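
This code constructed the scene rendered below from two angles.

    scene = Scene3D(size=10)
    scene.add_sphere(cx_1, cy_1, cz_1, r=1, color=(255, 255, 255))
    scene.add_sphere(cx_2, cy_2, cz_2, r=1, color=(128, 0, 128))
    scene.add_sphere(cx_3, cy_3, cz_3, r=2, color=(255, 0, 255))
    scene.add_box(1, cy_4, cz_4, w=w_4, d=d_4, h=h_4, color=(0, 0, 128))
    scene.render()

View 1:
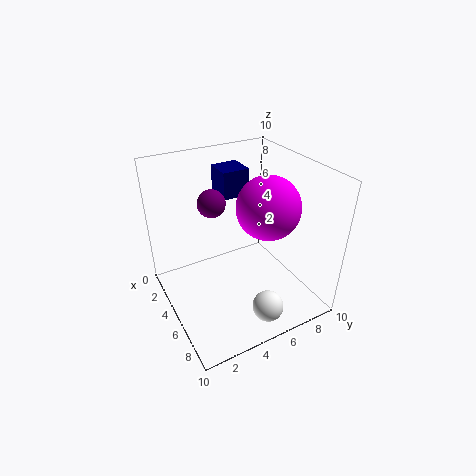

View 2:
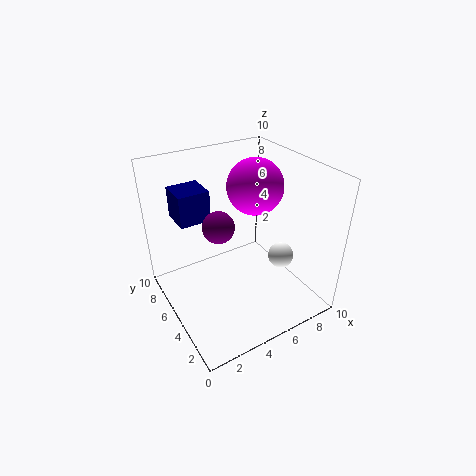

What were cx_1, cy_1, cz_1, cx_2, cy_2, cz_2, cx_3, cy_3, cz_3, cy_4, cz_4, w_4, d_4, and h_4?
cx_1 = 9
cy_1 = 5
cz_1 = 2
cx_2 = 3
cy_2 = 4
cz_2 = 7
cx_3 = 7
cy_3 = 6
cz_3 = 8
cy_4 = 5
cz_4 = 7
w_4 = 2
d_4 = 2
h_4 = 2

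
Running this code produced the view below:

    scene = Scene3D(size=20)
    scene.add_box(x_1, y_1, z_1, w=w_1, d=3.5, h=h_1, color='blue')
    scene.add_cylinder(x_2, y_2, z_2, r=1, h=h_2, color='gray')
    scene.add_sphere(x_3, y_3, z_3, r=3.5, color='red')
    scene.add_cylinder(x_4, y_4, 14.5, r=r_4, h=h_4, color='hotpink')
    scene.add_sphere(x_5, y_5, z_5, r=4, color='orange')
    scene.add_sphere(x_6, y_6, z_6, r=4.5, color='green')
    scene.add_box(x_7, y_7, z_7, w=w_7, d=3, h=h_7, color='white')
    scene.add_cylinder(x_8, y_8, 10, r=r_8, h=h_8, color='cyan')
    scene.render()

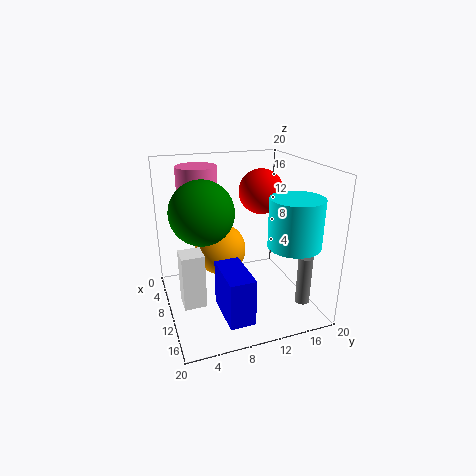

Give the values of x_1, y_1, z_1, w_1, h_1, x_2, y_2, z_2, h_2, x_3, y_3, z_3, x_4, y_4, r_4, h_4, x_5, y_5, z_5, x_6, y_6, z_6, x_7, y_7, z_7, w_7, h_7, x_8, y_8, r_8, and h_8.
x_1 = 10
y_1 = 6.5
z_1 = 0.5
w_1 = 7
h_1 = 6.5
x_2 = 15
y_2 = 18
z_2 = 1
h_2 = 7
x_3 = 4
y_3 = 16
z_3 = 14.5
x_4 = 3.5
y_4 = 6
r_4 = 3
h_4 = 4.5
x_5 = 4.5
y_5 = 9
z_5 = 6
x_6 = 8
y_6 = 5.5
z_6 = 13.5
x_7 = 10
y_7 = 1.5
z_7 = 2
w_7 = 3
h_7 = 7.5
x_8 = 15
y_8 = 16
r_8 = 3.5
h_8 = 6.5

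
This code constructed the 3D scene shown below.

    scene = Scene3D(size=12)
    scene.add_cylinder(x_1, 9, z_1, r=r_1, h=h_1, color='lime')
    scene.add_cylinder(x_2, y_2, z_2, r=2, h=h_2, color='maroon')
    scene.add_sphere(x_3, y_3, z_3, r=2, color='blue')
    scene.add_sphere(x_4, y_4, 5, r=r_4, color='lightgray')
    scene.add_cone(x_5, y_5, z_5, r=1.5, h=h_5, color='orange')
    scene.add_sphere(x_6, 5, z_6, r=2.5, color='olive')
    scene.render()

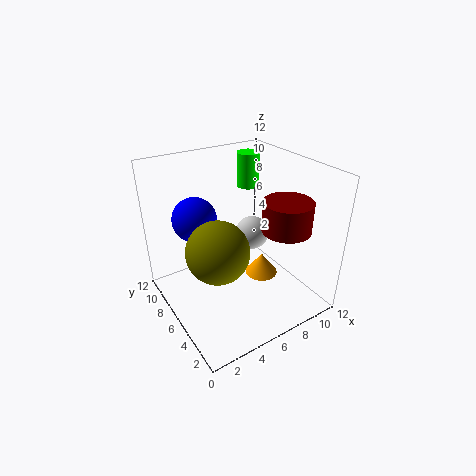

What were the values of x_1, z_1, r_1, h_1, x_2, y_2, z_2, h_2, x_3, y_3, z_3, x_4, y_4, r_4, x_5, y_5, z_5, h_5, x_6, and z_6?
x_1 = 9, z_1 = 9, r_1 = 1, h_1 = 3, x_2 = 9, y_2 = 3.5, z_2 = 7, h_2 = 2.5, x_3 = 4, y_3 = 10, z_3 = 6.5, x_4 = 8.5, y_4 = 7.5, r_4 = 1.5, x_5 = 9, y_5 = 6.5, z_5 = 1, h_5 = 2, x_6 = 3.5, z_6 = 6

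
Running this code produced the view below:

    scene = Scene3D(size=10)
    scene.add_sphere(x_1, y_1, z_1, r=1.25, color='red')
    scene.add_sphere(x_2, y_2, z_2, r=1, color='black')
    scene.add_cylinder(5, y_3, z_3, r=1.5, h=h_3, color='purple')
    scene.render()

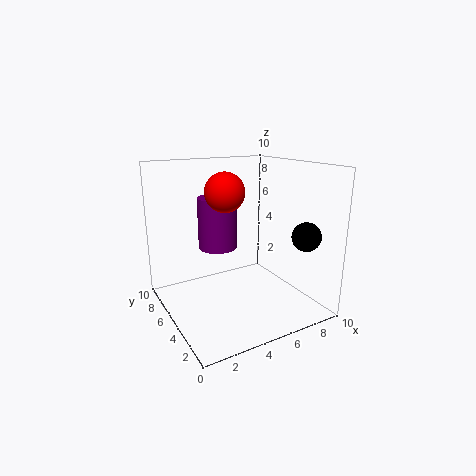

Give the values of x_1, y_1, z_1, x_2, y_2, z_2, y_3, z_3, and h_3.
x_1 = 3.5
y_1 = 4
z_1 = 8.5
x_2 = 8.75
y_2 = 2.25
z_2 = 5.25
y_3 = 8.25
z_3 = 3.25
h_3 = 4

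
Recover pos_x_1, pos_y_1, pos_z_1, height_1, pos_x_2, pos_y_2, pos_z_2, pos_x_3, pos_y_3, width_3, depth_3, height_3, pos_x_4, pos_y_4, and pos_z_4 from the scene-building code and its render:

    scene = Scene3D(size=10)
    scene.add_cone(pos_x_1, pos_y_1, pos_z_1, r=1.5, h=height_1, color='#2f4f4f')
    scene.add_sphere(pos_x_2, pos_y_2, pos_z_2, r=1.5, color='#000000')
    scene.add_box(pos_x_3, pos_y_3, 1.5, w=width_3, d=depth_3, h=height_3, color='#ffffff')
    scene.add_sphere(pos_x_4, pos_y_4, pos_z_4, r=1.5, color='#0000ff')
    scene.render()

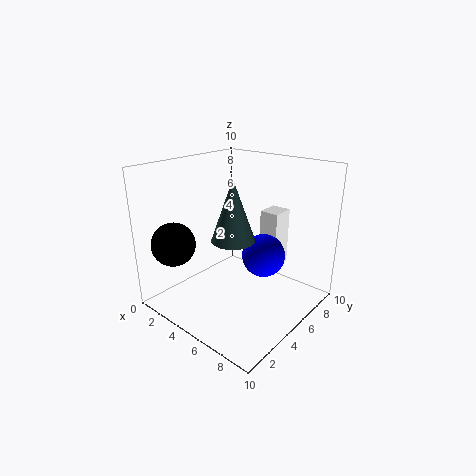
pos_x_1 = 5, pos_y_1 = 4.5, pos_z_1 = 5, height_1 = 4.25, pos_x_2 = 2, pos_y_2 = 1.75, pos_z_2 = 4.75, pos_x_3 = 4.5, pos_y_3 = 8.25, width_3 = 1.5, depth_3 = 1.75, height_3 = 4.5, pos_x_4 = 6.5, pos_y_4 = 6, pos_z_4 = 3.75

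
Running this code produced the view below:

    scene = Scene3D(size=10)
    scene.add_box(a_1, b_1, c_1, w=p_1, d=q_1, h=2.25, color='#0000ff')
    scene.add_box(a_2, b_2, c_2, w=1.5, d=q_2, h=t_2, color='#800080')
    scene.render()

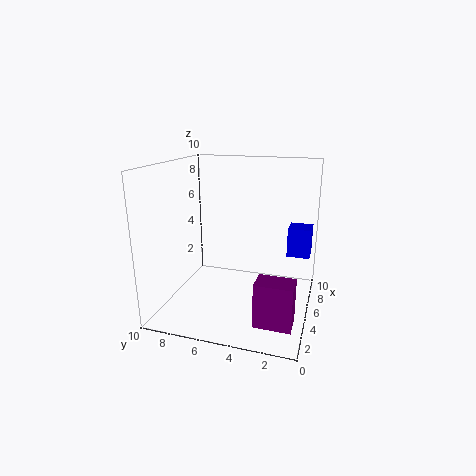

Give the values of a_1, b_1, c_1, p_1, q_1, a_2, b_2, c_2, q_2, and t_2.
a_1 = 8
b_1 = 0.25
c_1 = 2.75
p_1 = 1.75
q_1 = 1.75
a_2 = 0.5
b_2 = 0.5
c_2 = 1.25
q_2 = 2.25
t_2 = 2.75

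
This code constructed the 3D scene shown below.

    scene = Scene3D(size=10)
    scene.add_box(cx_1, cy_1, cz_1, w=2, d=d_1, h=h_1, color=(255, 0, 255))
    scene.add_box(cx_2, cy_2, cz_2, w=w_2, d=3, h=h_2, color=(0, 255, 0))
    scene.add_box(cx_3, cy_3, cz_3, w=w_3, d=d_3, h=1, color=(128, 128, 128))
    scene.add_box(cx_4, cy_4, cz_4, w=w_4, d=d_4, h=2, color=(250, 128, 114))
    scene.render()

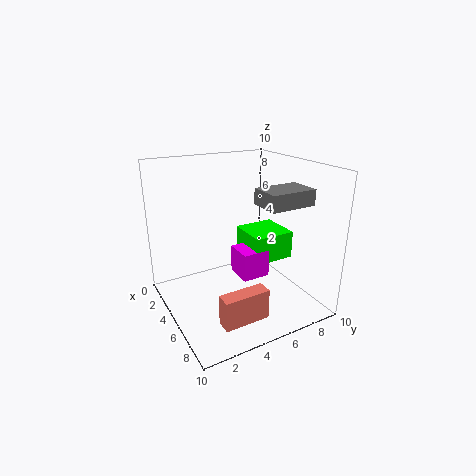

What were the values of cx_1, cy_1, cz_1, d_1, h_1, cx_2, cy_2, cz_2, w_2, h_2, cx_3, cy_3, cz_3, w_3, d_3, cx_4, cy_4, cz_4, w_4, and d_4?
cx_1 = 4
cy_1 = 5
cz_1 = 2
d_1 = 2
h_1 = 2
cx_2 = 3
cy_2 = 6
cz_2 = 3
w_2 = 3
h_2 = 2
cx_3 = 7
cy_3 = 5
cz_3 = 8
w_3 = 2
d_3 = 3
cx_4 = 8
cy_4 = 2
cz_4 = 1
w_4 = 1
d_4 = 3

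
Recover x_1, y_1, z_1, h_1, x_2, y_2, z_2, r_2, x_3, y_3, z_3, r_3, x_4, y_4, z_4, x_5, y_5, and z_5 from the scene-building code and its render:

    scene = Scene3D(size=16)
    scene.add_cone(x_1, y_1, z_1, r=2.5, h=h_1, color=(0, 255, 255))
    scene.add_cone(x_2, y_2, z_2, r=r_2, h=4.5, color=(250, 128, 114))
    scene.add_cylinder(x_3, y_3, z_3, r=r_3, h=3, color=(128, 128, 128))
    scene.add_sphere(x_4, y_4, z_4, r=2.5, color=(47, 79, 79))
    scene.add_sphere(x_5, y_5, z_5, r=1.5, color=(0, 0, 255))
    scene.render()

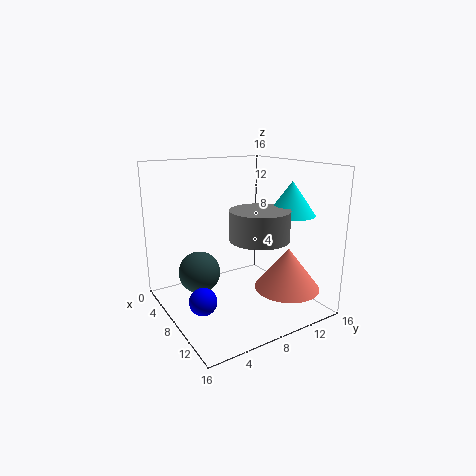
x_1 = 12, y_1 = 12, z_1 = 11, h_1 = 3.5, x_2 = 12.5, y_2 = 11.5, z_2 = 3, r_2 = 3.5, x_3 = 12, y_3 = 8, z_3 = 9, r_3 = 3, x_4 = 4, y_4 = 5, z_4 = 3, x_5 = 9, y_5 = 3, z_5 = 2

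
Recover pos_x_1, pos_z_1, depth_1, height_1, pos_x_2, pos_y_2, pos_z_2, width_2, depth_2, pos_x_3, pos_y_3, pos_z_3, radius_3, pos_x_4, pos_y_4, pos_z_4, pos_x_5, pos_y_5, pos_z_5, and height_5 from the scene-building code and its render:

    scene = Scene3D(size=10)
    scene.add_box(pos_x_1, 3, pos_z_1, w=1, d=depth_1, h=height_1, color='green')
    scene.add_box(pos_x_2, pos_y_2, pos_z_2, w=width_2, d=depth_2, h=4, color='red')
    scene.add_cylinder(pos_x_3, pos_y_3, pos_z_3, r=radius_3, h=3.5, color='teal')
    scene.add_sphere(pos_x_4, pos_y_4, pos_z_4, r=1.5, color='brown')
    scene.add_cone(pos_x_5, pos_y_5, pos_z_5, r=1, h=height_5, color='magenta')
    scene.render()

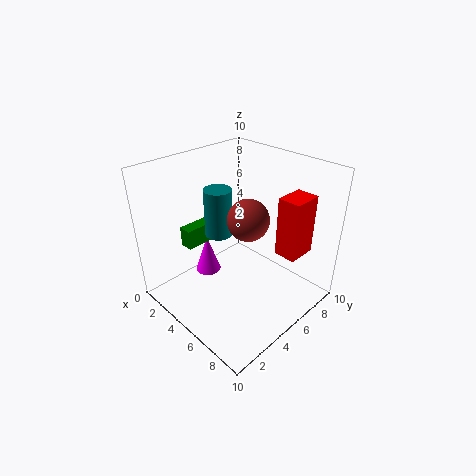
pos_x_1 = 1
pos_z_1 = 3.5
depth_1 = 3
height_1 = 1.5
pos_x_2 = 7.5
pos_y_2 = 6
pos_z_2 = 4.5
width_2 = 1.5
depth_2 = 2
pos_x_3 = 3
pos_y_3 = 5
pos_z_3 = 4.5
radius_3 = 1
pos_x_4 = 5
pos_y_4 = 6
pos_z_4 = 6
pos_x_5 = 1.5
pos_y_5 = 5
pos_z_5 = 0.5
height_5 = 3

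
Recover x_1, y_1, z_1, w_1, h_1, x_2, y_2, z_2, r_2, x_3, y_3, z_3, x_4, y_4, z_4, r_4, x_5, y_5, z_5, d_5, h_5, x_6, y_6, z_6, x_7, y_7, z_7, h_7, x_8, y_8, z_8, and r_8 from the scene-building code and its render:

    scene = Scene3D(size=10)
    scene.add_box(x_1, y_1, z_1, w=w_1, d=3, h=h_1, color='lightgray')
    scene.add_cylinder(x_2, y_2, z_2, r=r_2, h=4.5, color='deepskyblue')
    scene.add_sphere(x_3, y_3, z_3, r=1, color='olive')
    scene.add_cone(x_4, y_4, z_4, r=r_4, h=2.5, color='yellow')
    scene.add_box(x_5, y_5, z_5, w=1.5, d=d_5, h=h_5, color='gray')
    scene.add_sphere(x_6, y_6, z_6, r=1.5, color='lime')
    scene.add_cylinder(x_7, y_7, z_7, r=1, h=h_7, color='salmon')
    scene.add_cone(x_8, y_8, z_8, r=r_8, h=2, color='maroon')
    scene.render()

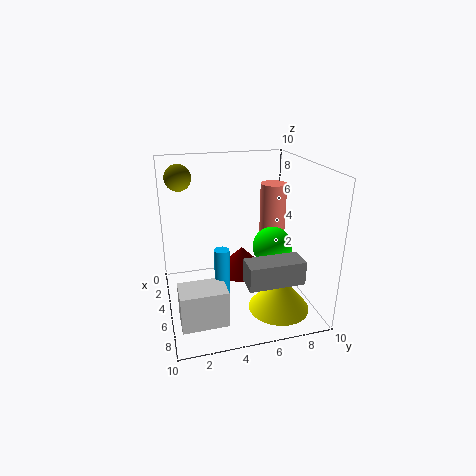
x_1 = 6.5, y_1 = 0.5, z_1 = 0.5, w_1 = 2, h_1 = 2.5, x_2 = 6.5, y_2 = 3.5, z_2 = 0.5, r_2 = 0.5, x_3 = 1, y_3 = 1.5, z_3 = 8.5, x_4 = 8, y_4 = 7, z_4 = 1, r_4 = 2, x_5 = 8, y_5 = 4.5, z_5 = 3.5, d_5 = 3.5, h_5 = 1.5, x_6 = 4, y_6 = 8, z_6 = 3.5, x_7 = 2.5, y_7 = 8.5, z_7 = 4, h_7 = 4, x_8 = 2.5, y_8 = 6, z_8 = 1, r_8 = 2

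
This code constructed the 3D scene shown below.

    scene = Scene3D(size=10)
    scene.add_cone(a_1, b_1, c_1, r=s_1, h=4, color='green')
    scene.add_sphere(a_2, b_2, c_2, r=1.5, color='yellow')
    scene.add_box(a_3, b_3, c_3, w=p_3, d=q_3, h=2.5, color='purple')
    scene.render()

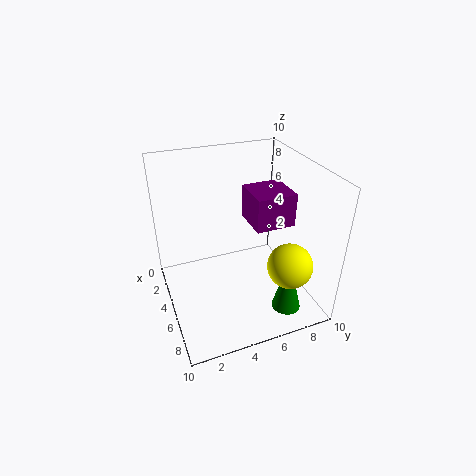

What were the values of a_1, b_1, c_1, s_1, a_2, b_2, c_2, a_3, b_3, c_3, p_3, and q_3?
a_1 = 8; b_1 = 7.5; c_1 = 0.5; s_1 = 1; a_2 = 8; b_2 = 7.5; c_2 = 4; a_3 = 2; b_3 = 6.5; c_3 = 5; p_3 = 3; q_3 = 3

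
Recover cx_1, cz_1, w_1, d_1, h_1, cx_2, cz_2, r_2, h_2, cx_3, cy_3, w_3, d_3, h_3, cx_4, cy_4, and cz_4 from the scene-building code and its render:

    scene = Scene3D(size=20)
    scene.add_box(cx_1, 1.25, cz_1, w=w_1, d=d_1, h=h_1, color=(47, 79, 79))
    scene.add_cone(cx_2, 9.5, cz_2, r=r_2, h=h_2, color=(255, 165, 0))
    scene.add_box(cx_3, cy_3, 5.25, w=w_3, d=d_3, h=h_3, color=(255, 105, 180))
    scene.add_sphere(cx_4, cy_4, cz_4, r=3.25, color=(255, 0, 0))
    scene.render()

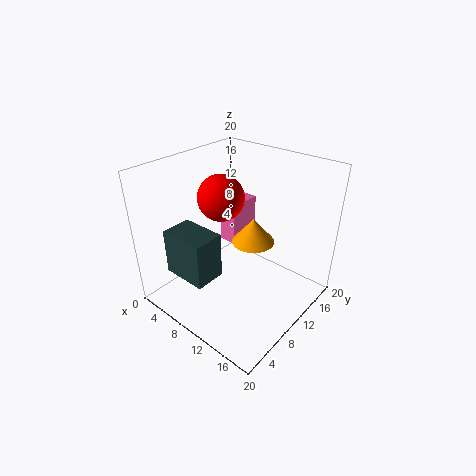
cx_1 = 5.25; cz_1 = 7.25; w_1 = 6; d_1 = 4; h_1 = 6; cx_2 = 13; cz_2 = 11; r_2 = 2.75; h_2 = 3.25; cx_3 = 3; cy_3 = 14; w_3 = 2.75; d_3 = 5.5; h_3 = 6.5; cx_4 = 6.75; cy_4 = 10.25; cz_4 = 15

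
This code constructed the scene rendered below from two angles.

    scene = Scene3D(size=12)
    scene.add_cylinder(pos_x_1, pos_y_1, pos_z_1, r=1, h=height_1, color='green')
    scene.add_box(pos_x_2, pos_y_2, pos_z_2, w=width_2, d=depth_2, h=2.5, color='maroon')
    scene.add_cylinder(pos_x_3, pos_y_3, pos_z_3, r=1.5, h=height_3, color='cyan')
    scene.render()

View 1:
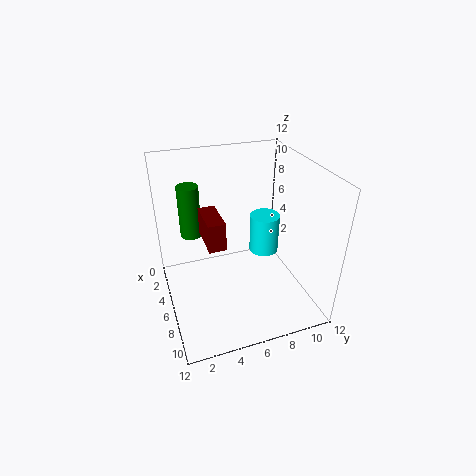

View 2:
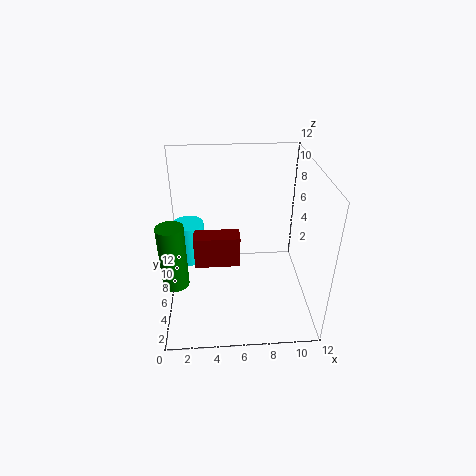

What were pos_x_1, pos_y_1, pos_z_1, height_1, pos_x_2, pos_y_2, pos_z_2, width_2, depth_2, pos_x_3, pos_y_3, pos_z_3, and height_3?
pos_x_1 = 1
pos_y_1 = 3
pos_z_1 = 4
height_1 = 5
pos_x_2 = 2.5
pos_y_2 = 3.5
pos_z_2 = 5
width_2 = 3.5
depth_2 = 1.5
pos_x_3 = 1.5
pos_y_3 = 10.5
pos_z_3 = 1
height_3 = 4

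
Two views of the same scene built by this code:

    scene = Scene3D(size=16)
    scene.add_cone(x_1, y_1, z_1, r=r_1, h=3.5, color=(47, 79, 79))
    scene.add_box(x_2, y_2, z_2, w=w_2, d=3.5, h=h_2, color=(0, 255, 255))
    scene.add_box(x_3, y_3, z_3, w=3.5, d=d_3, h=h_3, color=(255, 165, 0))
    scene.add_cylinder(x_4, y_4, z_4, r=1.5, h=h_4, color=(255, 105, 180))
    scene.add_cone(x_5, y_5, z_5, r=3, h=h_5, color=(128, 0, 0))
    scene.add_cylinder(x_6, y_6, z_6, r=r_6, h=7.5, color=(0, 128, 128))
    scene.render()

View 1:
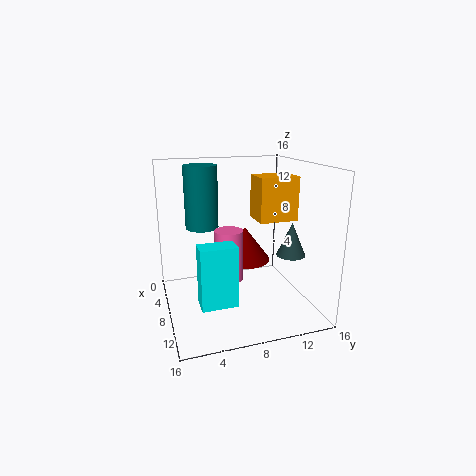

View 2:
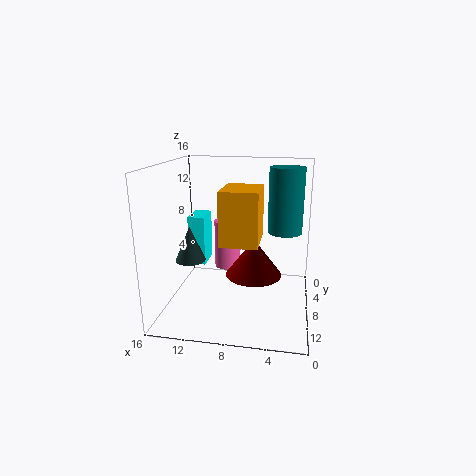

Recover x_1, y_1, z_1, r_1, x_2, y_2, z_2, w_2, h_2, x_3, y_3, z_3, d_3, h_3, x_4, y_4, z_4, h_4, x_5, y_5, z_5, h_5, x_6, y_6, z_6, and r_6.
x_1 = 12
y_1 = 12.5
z_1 = 7
r_1 = 1.5
x_2 = 12.5
y_2 = 2.5
z_2 = 3.5
w_2 = 2
h_2 = 6
x_3 = 5
y_3 = 10.5
z_3 = 9.5
d_3 = 4.5
h_3 = 5
x_4 = 9.5
y_4 = 6.5
z_4 = 4
h_4 = 5.5
x_5 = 6
y_5 = 9.5
z_5 = 4.5
h_5 = 4
x_6 = 3
y_6 = 5
z_6 = 8
r_6 = 2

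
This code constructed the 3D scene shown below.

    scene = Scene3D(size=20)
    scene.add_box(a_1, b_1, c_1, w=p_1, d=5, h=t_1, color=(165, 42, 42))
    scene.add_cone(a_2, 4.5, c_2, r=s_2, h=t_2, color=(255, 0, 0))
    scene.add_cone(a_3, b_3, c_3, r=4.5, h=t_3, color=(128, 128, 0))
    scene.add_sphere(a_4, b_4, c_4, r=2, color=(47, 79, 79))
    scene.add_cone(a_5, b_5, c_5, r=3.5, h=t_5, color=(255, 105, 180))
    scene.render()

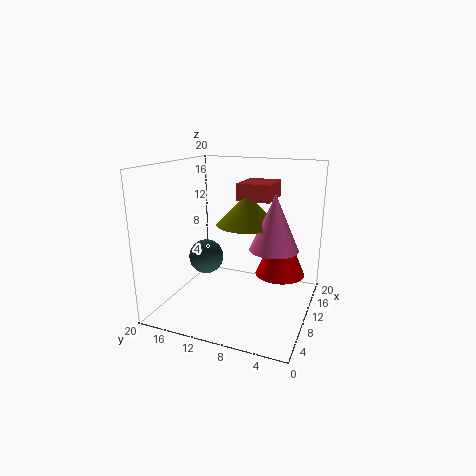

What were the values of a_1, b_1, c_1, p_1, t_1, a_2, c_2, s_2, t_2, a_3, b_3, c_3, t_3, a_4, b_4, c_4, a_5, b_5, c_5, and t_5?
a_1 = 13, b_1 = 6.5, c_1 = 14.5, p_1 = 6, t_1 = 2.5, a_2 = 12.5, c_2 = 4.5, s_2 = 3.5, t_2 = 8, a_3 = 13.5, b_3 = 10, c_3 = 11, t_3 = 4.5, a_4 = 2.5, b_4 = 11, c_4 = 10, a_5 = 12.5, b_5 = 5.5, c_5 = 8, t_5 = 8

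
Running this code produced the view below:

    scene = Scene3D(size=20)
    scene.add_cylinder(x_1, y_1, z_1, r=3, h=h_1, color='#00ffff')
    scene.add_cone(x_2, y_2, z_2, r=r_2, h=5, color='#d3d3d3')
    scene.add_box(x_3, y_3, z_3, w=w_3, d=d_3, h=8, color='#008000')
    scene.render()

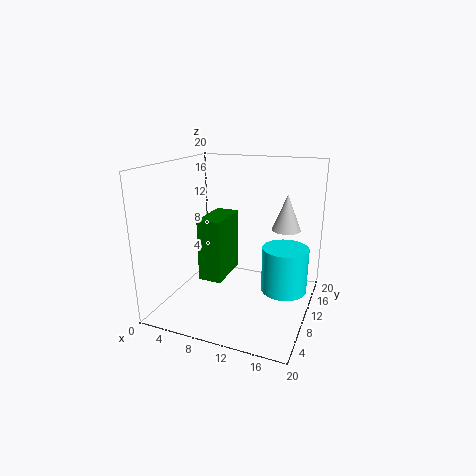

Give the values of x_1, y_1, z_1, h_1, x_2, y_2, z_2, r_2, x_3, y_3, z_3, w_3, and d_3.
x_1 = 17; y_1 = 9; z_1 = 4; h_1 = 6; x_2 = 16; y_2 = 13; z_2 = 11; r_2 = 2; x_3 = 7; y_3 = 4; z_3 = 6; w_3 = 3; d_3 = 6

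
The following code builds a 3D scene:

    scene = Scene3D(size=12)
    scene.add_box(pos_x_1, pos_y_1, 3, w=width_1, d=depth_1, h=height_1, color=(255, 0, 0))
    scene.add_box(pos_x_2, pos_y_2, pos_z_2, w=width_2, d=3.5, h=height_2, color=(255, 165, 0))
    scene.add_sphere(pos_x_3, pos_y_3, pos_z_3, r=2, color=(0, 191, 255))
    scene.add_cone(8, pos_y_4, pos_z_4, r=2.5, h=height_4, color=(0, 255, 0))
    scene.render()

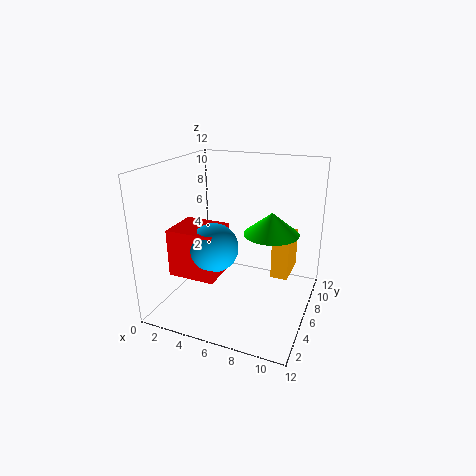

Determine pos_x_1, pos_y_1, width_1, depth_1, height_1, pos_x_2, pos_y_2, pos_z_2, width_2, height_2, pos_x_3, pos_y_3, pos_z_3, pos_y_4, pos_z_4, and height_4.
pos_x_1 = 1, pos_y_1 = 3, width_1 = 4, depth_1 = 3.5, height_1 = 4, pos_x_2 = 8.5, pos_y_2 = 7.5, pos_z_2 = 2, width_2 = 1.5, height_2 = 3.5, pos_x_3 = 4.5, pos_y_3 = 4.5, pos_z_3 = 5.5, pos_y_4 = 9, pos_z_4 = 5.5, height_4 = 2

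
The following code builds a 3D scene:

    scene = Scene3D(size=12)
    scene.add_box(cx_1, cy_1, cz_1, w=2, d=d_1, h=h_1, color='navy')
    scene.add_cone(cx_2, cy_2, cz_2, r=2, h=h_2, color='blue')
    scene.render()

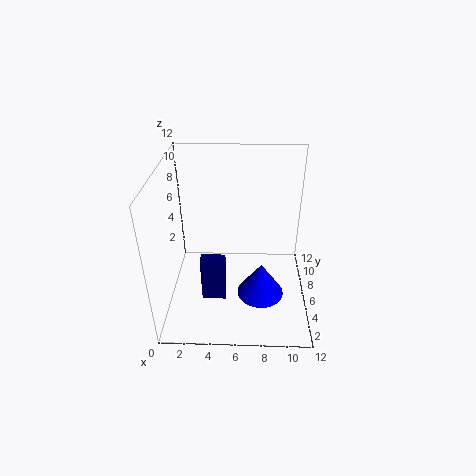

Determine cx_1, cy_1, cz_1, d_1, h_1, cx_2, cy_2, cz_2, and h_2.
cx_1 = 3, cy_1 = 4, cz_1 = 1, d_1 = 1, h_1 = 4, cx_2 = 8, cy_2 = 5, cz_2 = 1, h_2 = 3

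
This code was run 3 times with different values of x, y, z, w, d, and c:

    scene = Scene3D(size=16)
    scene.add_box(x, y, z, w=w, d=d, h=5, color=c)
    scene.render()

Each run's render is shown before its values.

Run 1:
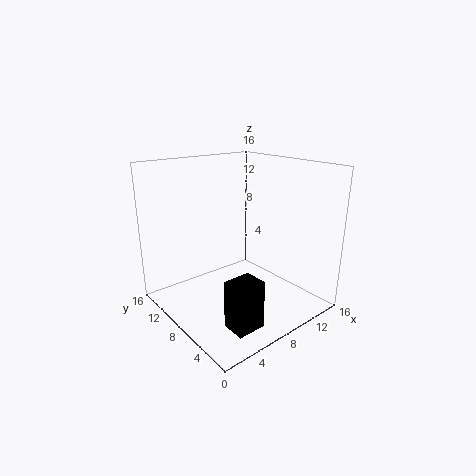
x = 3; y = 1.5; z = 1; w = 3; d = 2.5; c = 'black'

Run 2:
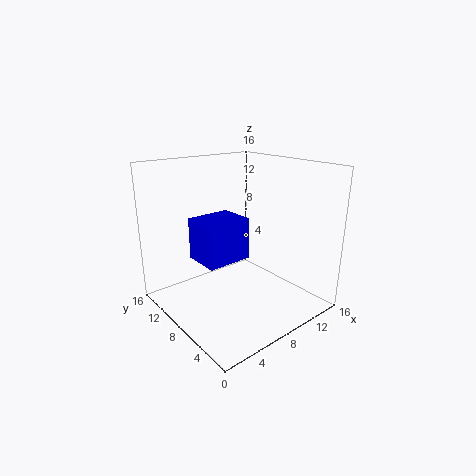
x = 5; y = 9; z = 4.5; w = 5.5; d = 4.5; c = 'blue'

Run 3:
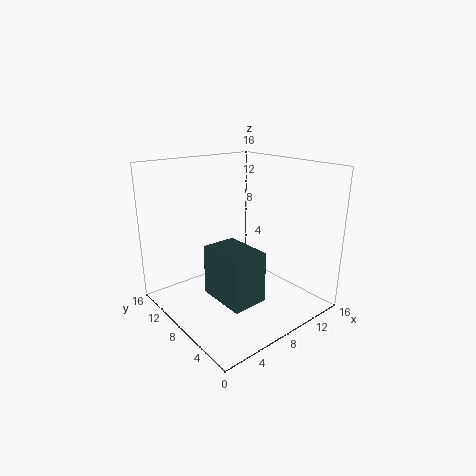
x = 2.5; y = 1.5; z = 4; w = 3.5; d = 5; c = 'darkslategray'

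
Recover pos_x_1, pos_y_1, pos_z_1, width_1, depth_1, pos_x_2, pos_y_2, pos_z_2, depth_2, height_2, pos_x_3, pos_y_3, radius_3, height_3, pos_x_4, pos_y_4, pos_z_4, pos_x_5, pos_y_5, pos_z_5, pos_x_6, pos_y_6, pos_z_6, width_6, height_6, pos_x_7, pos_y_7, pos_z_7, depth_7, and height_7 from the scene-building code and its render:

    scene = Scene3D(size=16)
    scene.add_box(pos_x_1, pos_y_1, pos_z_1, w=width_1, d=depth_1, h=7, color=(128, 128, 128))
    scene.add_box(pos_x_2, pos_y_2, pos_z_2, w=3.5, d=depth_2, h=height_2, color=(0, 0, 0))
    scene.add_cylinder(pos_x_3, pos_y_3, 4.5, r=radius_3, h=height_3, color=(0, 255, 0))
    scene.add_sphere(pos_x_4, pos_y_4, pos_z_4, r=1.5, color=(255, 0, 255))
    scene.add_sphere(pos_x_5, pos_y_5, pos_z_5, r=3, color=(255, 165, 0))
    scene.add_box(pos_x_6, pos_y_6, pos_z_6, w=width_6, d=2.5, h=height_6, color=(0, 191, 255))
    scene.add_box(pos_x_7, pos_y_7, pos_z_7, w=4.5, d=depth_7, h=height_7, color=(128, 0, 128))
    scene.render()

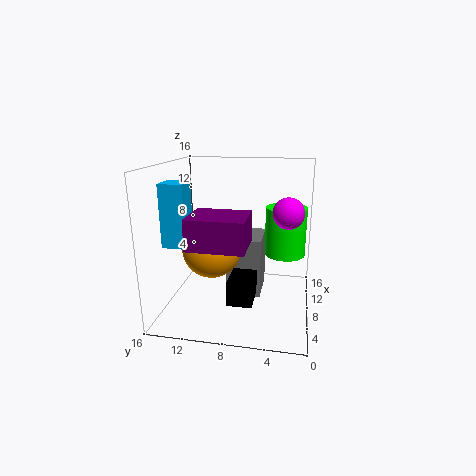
pos_x_1 = 8.5; pos_y_1 = 5.5; pos_z_1 = 0.5; width_1 = 5; depth_1 = 4; pos_x_2 = 2; pos_y_2 = 5.5; pos_z_2 = 3; depth_2 = 2.5; height_2 = 2.5; pos_x_3 = 13; pos_y_3 = 3; radius_3 = 2.5; height_3 = 6; pos_x_4 = 4.5; pos_y_4 = 2.5; pos_z_4 = 12; pos_x_5 = 4.5; pos_y_5 = 10; pos_z_5 = 8; pos_x_6 = 3.5; pos_y_6 = 12.5; pos_z_6 = 8; width_6 = 2.5; height_6 = 6.5; pos_x_7 = 0.5; pos_y_7 = 6; pos_z_7 = 9; depth_7 = 5.5; height_7 = 3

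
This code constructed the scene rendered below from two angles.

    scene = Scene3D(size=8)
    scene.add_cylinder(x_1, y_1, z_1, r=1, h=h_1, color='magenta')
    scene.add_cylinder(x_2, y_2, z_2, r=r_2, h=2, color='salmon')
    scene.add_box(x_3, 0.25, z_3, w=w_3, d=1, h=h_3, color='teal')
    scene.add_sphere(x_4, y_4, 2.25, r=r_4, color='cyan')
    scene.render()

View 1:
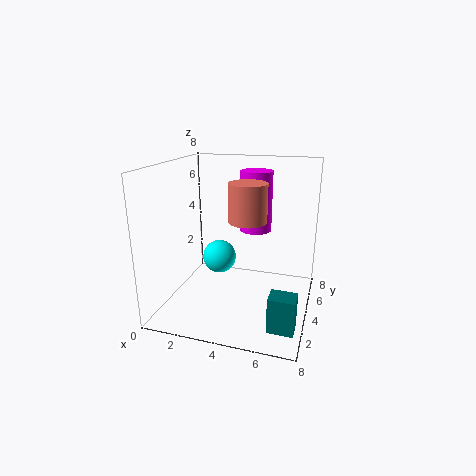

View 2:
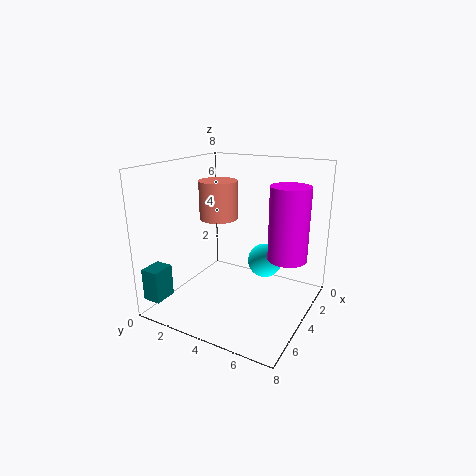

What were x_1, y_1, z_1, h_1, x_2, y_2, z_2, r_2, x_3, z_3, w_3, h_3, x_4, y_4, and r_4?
x_1 = 4.25
y_1 = 7
z_1 = 3.5
h_1 = 3.75
x_2 = 4.75
y_2 = 3.25
z_2 = 5.25
r_2 = 1
x_3 = 6.5
z_3 = 1
w_3 = 1.25
h_3 = 1.75
x_4 = 2.5
y_4 = 5
r_4 = 1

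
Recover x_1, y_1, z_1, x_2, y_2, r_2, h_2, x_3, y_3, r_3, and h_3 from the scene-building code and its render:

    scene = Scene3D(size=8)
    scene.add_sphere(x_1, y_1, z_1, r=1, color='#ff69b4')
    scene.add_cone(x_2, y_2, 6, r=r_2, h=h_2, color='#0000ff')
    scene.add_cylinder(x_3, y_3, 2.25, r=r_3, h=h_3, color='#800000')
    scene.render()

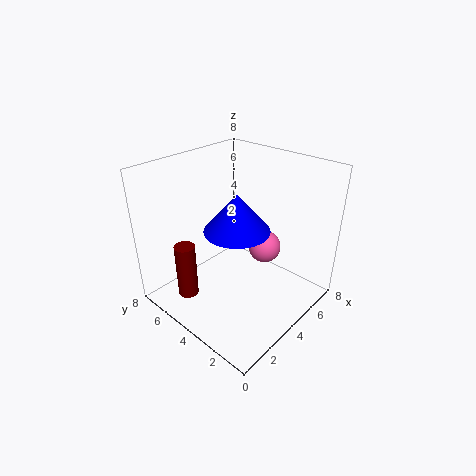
x_1 = 6.5
y_1 = 4
z_1 = 2.25
x_2 = 2
y_2 = 2.25
r_2 = 1.5
h_2 = 1.75
x_3 = 0.5
y_3 = 4.25
r_3 = 0.5
h_3 = 2.75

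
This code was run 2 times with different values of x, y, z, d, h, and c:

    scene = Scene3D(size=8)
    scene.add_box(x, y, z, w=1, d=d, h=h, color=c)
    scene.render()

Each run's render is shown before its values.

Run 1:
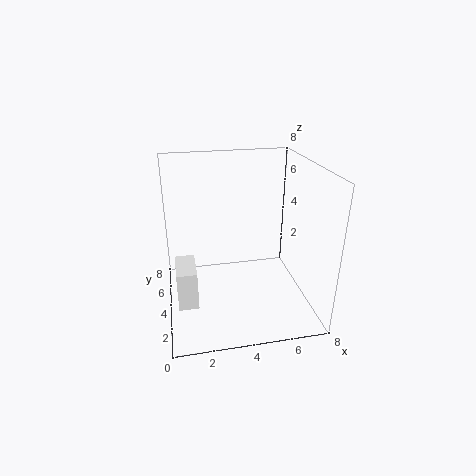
x = 0.5
y = 1.5
z = 1.5
d = 2
h = 2
c = 'white'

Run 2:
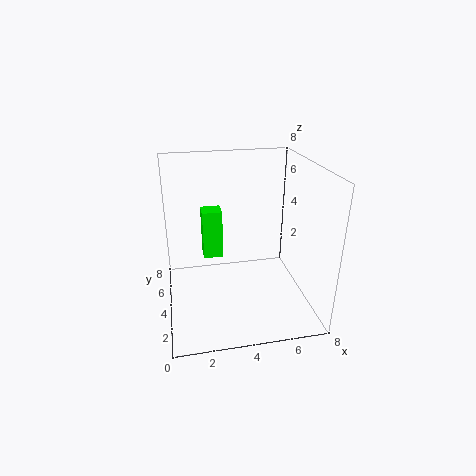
x = 2
y = 3
z = 3.5
d = 1
h = 2.5
c = 'lime'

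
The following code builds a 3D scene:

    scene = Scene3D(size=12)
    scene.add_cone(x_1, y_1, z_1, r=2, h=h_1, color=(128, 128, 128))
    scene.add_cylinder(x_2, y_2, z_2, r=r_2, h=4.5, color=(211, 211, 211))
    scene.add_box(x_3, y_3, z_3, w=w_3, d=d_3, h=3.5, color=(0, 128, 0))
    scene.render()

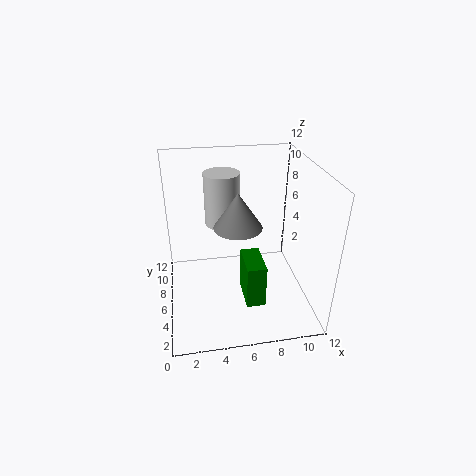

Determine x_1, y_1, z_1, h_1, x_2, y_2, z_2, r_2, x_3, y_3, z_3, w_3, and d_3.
x_1 = 6
y_1 = 6
z_1 = 7
h_1 = 3
x_2 = 5
y_2 = 8
z_2 = 6.5
r_2 = 1.5
x_3 = 6
y_3 = 2
z_3 = 2
w_3 = 1.5
d_3 = 3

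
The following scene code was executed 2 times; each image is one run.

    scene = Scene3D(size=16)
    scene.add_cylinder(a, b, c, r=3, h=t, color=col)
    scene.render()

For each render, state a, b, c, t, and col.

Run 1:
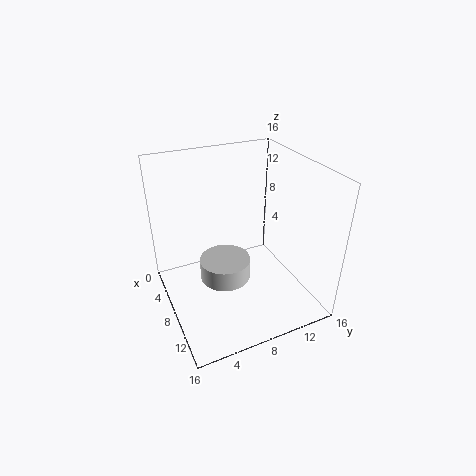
a = 6.5
b = 7
c = 2
t = 2.5
col = 'lightgray'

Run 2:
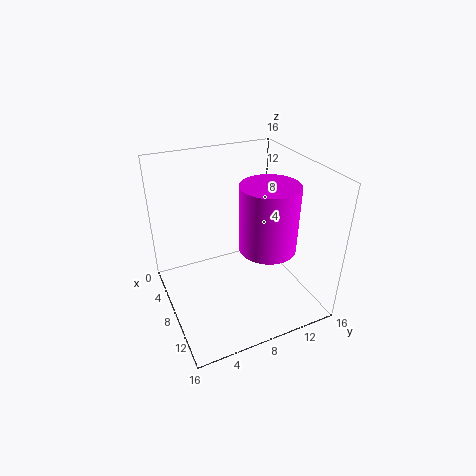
a = 11
b = 10
c = 8
t = 7
col = 'magenta'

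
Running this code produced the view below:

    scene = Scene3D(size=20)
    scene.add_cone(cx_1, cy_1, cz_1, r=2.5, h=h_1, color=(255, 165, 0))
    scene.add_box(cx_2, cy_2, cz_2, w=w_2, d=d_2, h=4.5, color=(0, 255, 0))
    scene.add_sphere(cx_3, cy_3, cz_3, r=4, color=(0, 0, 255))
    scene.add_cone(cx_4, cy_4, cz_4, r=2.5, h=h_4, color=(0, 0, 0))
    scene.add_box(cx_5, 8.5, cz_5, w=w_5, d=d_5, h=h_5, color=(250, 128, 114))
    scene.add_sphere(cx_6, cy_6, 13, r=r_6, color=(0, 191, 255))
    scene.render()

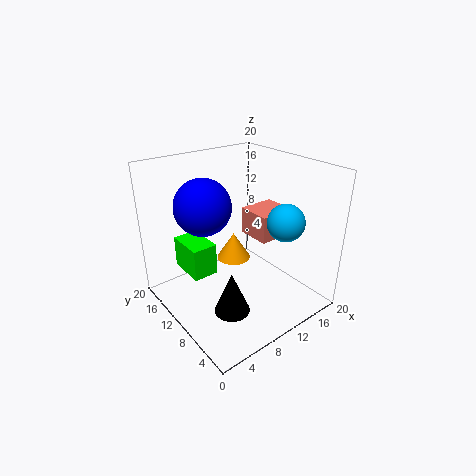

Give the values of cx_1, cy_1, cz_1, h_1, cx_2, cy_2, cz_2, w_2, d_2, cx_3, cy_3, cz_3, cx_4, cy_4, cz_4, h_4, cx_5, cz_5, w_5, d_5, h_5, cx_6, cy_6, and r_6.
cx_1 = 11.5
cy_1 = 13
cz_1 = 5
h_1 = 4
cx_2 = 3.5
cy_2 = 11
cz_2 = 5
w_2 = 3.5
d_2 = 5.5
cx_3 = 7
cy_3 = 14
cz_3 = 14
cx_4 = 7
cy_4 = 7.5
cz_4 = 0.5
h_4 = 6
cx_5 = 13.5
cz_5 = 8.5
w_5 = 5.5
d_5 = 5
h_5 = 4
cx_6 = 14
cy_6 = 5
r_6 = 2.5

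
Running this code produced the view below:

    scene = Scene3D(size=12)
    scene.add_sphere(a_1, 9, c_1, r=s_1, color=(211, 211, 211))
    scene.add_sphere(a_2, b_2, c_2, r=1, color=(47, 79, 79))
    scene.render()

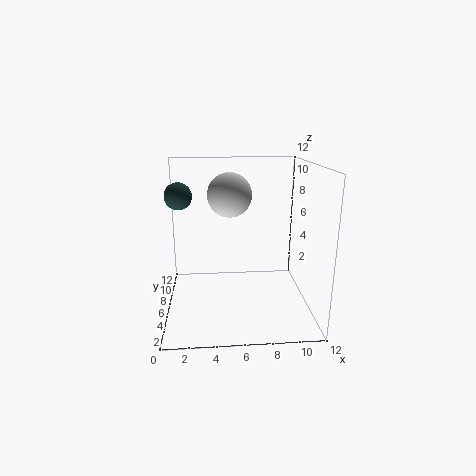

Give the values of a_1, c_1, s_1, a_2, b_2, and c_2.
a_1 = 5.5
c_1 = 9
s_1 = 2
a_2 = 1.5
b_2 = 4
c_2 = 10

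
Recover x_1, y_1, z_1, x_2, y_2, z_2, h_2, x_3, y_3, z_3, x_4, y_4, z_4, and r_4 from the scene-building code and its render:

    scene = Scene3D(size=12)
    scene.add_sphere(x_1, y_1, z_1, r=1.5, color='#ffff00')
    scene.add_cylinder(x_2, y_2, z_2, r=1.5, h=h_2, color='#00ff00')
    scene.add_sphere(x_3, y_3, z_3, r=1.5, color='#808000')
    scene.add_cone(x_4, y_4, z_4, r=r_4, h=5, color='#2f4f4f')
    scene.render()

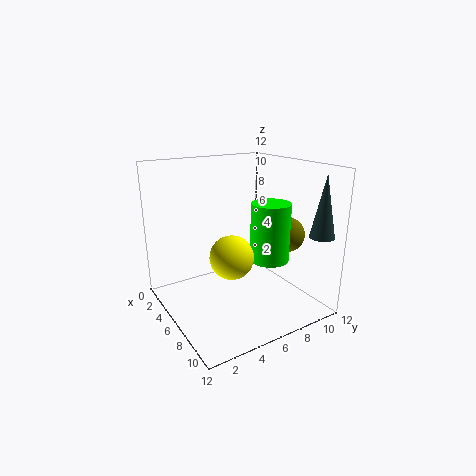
x_1 = 10
y_1 = 3
z_1 = 6.5
x_2 = 9
y_2 = 7
z_2 = 5
h_2 = 4.5
x_3 = 7.5
y_3 = 10
z_3 = 6
x_4 = 10.5
y_4 = 11
z_4 = 6.5
r_4 = 1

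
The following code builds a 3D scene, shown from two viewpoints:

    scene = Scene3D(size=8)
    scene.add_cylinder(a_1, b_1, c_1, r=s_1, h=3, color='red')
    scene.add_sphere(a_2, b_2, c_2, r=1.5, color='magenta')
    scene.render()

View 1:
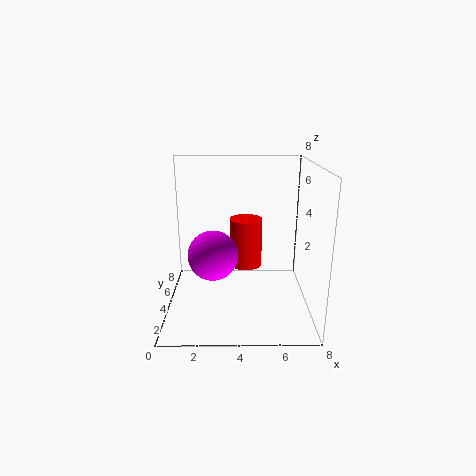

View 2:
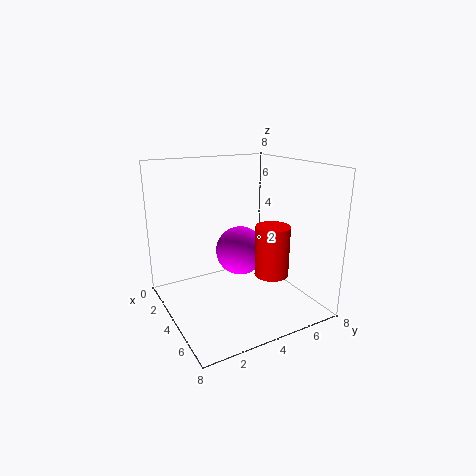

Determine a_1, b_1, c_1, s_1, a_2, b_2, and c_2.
a_1 = 4.5, b_1 = 6, c_1 = 1.5, s_1 = 1, a_2 = 2.5, b_2 = 5, c_2 = 2.5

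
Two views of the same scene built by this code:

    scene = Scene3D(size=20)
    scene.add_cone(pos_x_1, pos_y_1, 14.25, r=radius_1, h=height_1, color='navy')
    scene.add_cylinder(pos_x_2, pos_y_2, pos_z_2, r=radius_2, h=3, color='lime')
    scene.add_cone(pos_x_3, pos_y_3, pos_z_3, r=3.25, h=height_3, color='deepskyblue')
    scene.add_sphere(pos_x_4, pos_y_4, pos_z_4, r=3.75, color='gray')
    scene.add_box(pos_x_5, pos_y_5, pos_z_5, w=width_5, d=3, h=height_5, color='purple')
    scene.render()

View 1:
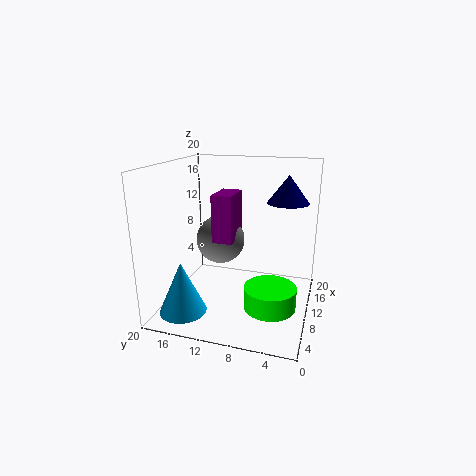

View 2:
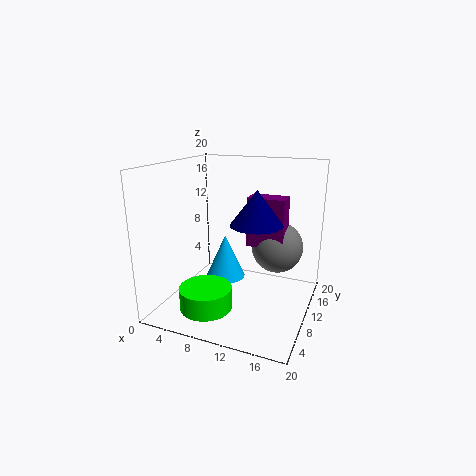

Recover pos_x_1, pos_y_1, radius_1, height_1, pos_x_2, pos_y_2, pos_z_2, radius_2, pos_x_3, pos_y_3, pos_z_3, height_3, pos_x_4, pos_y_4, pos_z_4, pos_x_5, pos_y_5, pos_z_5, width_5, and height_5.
pos_x_1 = 14.75
pos_y_1 = 4
radius_1 = 3
height_1 = 4
pos_x_2 = 7.5
pos_y_2 = 4.75
pos_z_2 = 1.5
radius_2 = 3.5
pos_x_3 = 5
pos_y_3 = 16.5
pos_z_3 = 0.25
height_3 = 7.25
pos_x_4 = 14.5
pos_y_4 = 14.25
pos_z_4 = 7.75
pos_x_5 = 10.75
pos_y_5 = 11.25
pos_z_5 = 8.5
width_5 = 5.25
height_5 = 7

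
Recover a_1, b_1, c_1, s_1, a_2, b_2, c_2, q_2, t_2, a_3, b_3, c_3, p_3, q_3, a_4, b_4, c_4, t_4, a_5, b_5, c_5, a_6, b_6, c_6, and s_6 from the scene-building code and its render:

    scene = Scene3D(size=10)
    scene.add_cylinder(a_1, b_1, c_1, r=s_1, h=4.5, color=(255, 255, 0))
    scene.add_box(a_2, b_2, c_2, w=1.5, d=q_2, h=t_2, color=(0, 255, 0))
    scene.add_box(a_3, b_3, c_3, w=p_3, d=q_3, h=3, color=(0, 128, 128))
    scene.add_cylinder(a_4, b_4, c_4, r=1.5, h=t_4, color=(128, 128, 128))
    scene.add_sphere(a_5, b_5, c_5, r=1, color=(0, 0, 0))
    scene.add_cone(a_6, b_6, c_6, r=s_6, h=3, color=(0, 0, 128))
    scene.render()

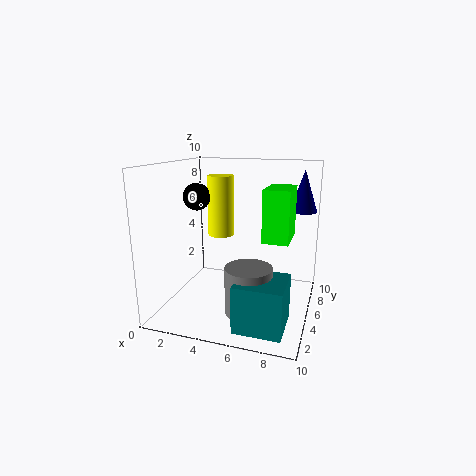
a_1 = 3
b_1 = 7
c_1 = 4.5
s_1 = 1
a_2 = 7.5
b_2 = 1.5
c_2 = 6
q_2 = 2.5
t_2 = 3
a_3 = 6
b_3 = 0.5
c_3 = 0.5
p_3 = 3
q_3 = 3
a_4 = 6.5
b_4 = 2.5
c_4 = 1
t_4 = 3
a_5 = 1.5
b_5 = 6
c_5 = 7.5
a_6 = 9
b_6 = 8
c_6 = 6.5
s_6 = 1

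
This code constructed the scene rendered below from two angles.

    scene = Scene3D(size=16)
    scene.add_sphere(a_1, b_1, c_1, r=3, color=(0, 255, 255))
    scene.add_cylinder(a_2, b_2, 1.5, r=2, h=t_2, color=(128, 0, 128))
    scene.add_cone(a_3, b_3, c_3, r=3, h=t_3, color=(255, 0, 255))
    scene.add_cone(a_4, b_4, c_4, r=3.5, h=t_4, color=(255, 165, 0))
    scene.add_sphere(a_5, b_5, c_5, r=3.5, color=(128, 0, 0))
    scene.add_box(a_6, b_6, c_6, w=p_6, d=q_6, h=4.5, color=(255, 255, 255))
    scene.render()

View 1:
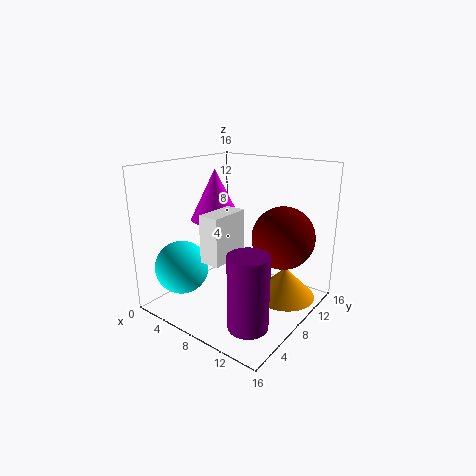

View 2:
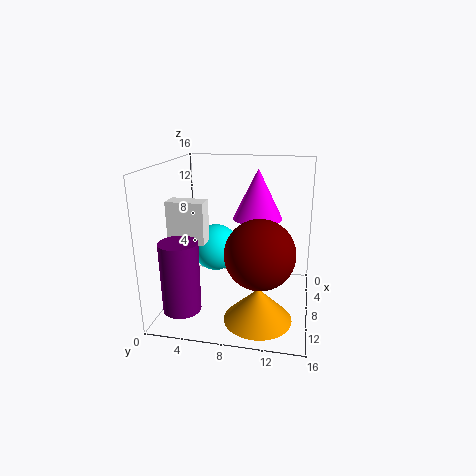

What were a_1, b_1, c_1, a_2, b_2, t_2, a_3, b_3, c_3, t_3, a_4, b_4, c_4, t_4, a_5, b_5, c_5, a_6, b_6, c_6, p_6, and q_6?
a_1 = 3
b_1 = 4
c_1 = 4.5
a_2 = 13
b_2 = 3
t_2 = 7.5
a_3 = 3.5
b_3 = 9.5
c_3 = 9
t_3 = 6
a_4 = 12.5
b_4 = 11
c_4 = 1
t_4 = 3.5
a_5 = 12
b_5 = 11
c_5 = 8
a_6 = 9
b_6 = 1
c_6 = 8
p_6 = 2
q_6 = 4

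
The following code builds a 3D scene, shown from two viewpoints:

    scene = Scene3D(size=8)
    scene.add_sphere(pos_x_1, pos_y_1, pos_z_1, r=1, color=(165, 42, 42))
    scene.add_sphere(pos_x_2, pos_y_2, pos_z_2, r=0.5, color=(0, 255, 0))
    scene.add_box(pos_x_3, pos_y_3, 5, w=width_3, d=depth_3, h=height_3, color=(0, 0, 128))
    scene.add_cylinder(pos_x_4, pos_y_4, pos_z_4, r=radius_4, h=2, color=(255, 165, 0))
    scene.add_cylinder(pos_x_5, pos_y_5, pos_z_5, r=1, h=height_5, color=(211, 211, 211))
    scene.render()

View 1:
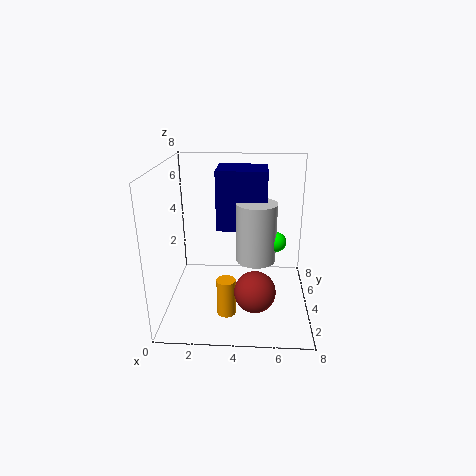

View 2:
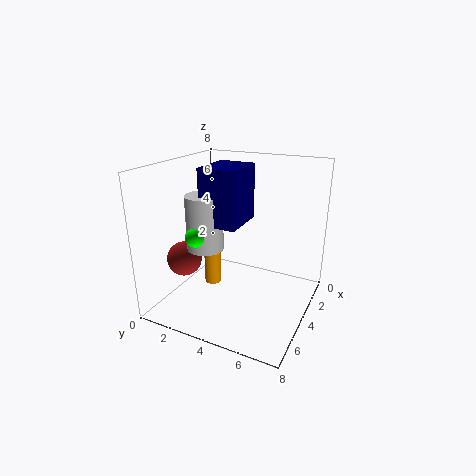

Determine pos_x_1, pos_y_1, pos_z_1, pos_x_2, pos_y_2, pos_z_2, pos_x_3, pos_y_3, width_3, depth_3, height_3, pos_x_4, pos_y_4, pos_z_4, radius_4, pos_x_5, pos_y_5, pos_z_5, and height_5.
pos_x_1 = 5; pos_y_1 = 1; pos_z_1 = 2.5; pos_x_2 = 6; pos_y_2 = 2.5; pos_z_2 = 4.5; pos_x_3 = 3; pos_y_3 = 2.5; width_3 = 2.5; depth_3 = 2; height_3 = 3; pos_x_4 = 3.5; pos_y_4 = 2; pos_z_4 = 0.5; radius_4 = 0.5; pos_x_5 = 5; pos_y_5 = 2.5; pos_z_5 = 3.5; height_5 = 3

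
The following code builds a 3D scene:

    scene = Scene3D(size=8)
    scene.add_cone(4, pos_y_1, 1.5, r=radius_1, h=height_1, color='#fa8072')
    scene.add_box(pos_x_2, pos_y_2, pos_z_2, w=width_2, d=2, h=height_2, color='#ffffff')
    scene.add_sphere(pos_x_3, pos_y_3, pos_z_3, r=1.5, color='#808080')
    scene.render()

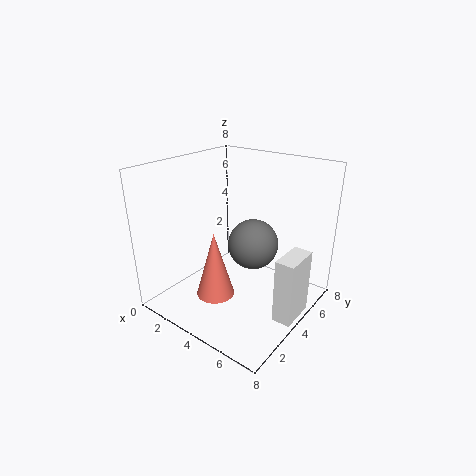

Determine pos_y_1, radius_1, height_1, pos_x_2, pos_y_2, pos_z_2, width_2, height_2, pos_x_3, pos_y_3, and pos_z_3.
pos_y_1 = 2, radius_1 = 1, height_1 = 3.5, pos_x_2 = 7, pos_y_2 = 3, pos_z_2 = 0.5, width_2 = 1, height_2 = 3.5, pos_x_3 = 4, pos_y_3 = 5.5, pos_z_3 = 3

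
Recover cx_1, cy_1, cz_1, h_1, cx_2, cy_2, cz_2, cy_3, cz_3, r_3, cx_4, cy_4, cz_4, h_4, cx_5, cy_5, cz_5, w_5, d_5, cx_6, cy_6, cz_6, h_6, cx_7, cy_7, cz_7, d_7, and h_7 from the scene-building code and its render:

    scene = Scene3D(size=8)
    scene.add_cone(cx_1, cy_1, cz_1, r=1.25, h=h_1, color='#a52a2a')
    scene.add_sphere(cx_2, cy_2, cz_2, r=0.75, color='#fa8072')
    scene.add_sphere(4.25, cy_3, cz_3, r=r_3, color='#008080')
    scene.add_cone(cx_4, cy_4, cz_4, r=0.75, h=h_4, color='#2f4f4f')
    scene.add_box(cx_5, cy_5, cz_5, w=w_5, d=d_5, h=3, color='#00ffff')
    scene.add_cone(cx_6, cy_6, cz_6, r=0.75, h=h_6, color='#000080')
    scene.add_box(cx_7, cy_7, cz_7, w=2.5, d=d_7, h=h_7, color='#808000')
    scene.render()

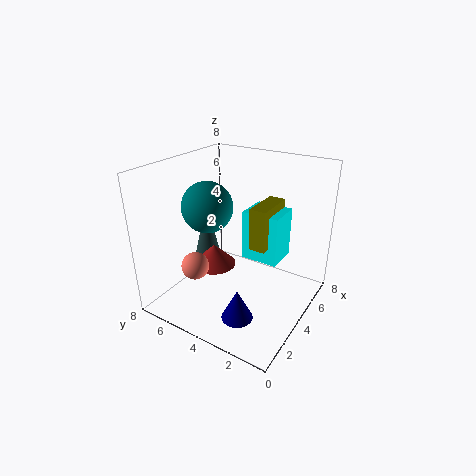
cx_1 = 3.75, cy_1 = 5.5, cz_1 = 2, h_1 = 1.25, cx_2 = 2, cy_2 = 5.5, cz_2 = 2.75, cy_3 = 6.25, cz_3 = 5.25, r_3 = 1.5, cx_4 = 4.75, cy_4 = 6.75, cz_4 = 2, h_4 = 3.25, cx_5 = 5.25, cy_5 = 2.25, cz_5 = 2, w_5 = 2, d_5 = 2.25, cx_6 = 0.75, cy_6 = 2, cz_6 = 1.75, h_6 = 1.5, cx_7 = 4.75, cy_7 = 2.75, cz_7 = 3, d_7 = 1, h_7 = 2.5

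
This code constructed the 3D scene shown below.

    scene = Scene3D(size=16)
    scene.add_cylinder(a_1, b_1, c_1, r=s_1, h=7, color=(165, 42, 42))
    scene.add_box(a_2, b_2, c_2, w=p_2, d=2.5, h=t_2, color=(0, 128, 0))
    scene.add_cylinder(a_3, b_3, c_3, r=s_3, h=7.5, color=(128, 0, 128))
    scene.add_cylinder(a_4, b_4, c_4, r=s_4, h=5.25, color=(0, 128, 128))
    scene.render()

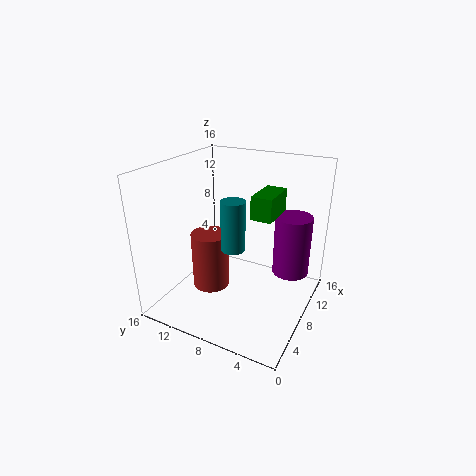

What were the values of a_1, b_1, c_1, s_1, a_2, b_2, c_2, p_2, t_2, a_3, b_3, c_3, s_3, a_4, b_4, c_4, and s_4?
a_1 = 8.75
b_1 = 12.25
c_1 = 0.25
s_1 = 2.25
a_2 = 10
b_2 = 5
c_2 = 9.5
p_2 = 4.75
t_2 = 2.75
a_3 = 13.75
b_3 = 3.5
c_3 = 1.75
s_3 = 2.25
a_4 = 5.5
b_4 = 7.25
c_4 = 8
s_4 = 1.25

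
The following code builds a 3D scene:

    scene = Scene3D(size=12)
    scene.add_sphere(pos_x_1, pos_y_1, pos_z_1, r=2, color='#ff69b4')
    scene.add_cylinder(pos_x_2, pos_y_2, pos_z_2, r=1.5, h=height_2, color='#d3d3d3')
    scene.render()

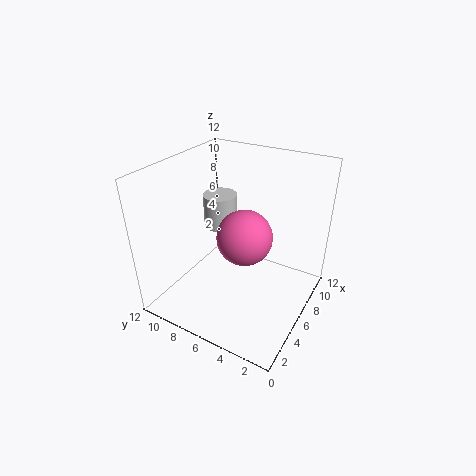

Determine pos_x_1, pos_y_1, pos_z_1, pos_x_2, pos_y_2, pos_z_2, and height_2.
pos_x_1 = 3.5; pos_y_1 = 4; pos_z_1 = 8; pos_x_2 = 8; pos_y_2 = 9; pos_z_2 = 5.5; height_2 = 3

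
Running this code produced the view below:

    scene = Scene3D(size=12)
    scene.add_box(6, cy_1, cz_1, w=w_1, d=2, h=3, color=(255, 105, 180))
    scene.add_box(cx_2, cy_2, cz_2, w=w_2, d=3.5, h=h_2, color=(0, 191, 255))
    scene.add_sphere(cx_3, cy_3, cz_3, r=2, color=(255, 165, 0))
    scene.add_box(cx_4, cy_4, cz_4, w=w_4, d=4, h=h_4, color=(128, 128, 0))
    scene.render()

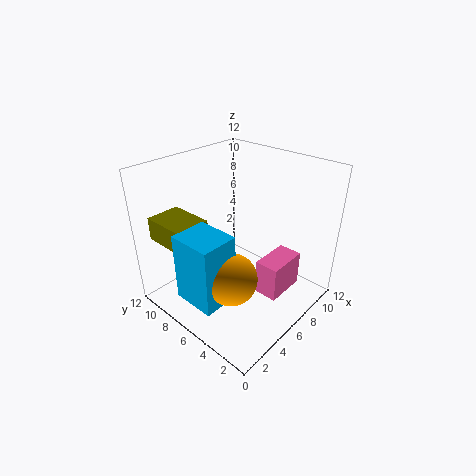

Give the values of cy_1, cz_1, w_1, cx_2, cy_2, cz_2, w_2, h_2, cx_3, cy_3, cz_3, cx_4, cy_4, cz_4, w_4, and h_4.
cy_1 = 2, cz_1 = 1.5, w_1 = 3.5, cx_2 = 0.5, cy_2 = 4, cz_2 = 2.5, w_2 = 3, h_2 = 5.5, cx_3 = 3, cy_3 = 4, cz_3 = 4.5, cx_4 = 1.5, cy_4 = 8, cz_4 = 5.5, w_4 = 3, h_4 = 2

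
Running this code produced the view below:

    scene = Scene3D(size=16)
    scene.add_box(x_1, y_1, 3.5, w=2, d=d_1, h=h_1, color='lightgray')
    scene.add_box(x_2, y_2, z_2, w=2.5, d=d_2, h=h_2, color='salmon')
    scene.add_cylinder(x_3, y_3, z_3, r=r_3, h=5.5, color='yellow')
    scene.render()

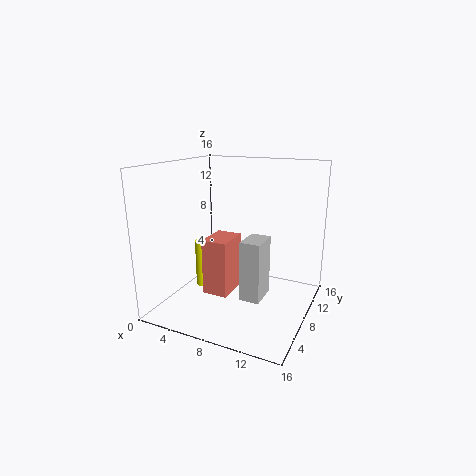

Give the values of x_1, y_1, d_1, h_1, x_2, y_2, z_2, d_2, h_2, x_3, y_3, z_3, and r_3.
x_1 = 10.5; y_1 = 3; d_1 = 3; h_1 = 6; x_2 = 7; y_2 = 2; z_2 = 4; d_2 = 3.5; h_2 = 5.5; x_3 = 3.5; y_3 = 8; z_3 = 1.5; r_3 = 1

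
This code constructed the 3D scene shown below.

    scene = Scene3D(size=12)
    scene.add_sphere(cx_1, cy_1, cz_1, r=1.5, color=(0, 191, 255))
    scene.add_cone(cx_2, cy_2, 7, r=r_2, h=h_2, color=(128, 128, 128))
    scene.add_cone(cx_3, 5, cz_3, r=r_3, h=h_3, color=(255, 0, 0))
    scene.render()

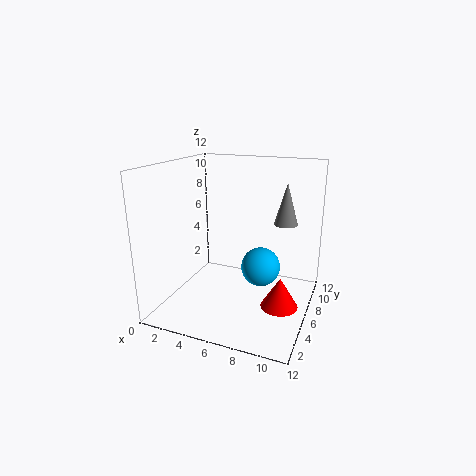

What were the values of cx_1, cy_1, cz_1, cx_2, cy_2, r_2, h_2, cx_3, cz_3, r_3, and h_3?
cx_1 = 8.5
cy_1 = 4.5
cz_1 = 4.5
cx_2 = 9.5
cy_2 = 8
r_2 = 1
h_2 = 3.5
cx_3 = 10
cz_3 = 1
r_3 = 1.5
h_3 = 2.5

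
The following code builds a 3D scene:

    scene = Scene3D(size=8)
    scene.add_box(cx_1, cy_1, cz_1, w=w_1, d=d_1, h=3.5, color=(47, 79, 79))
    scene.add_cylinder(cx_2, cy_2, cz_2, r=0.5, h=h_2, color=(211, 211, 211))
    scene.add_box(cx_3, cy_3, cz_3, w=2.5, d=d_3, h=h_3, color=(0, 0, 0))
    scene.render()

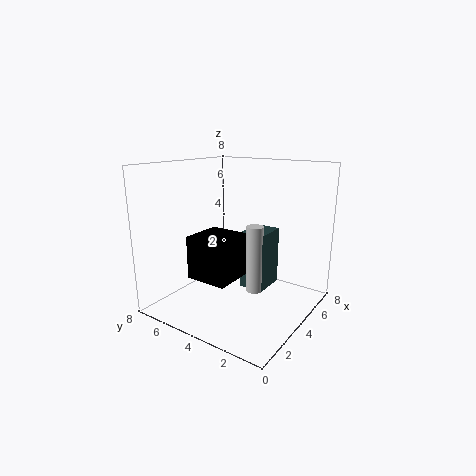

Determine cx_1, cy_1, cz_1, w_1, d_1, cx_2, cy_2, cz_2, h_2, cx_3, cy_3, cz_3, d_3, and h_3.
cx_1 = 5
cy_1 = 3
cz_1 = 0.5
w_1 = 2
d_1 = 1.5
cx_2 = 5
cy_2 = 3.5
cz_2 = 0.5
h_2 = 4
cx_3 = 2.5
cy_3 = 4
cz_3 = 1.5
d_3 = 2.5
h_3 = 2.5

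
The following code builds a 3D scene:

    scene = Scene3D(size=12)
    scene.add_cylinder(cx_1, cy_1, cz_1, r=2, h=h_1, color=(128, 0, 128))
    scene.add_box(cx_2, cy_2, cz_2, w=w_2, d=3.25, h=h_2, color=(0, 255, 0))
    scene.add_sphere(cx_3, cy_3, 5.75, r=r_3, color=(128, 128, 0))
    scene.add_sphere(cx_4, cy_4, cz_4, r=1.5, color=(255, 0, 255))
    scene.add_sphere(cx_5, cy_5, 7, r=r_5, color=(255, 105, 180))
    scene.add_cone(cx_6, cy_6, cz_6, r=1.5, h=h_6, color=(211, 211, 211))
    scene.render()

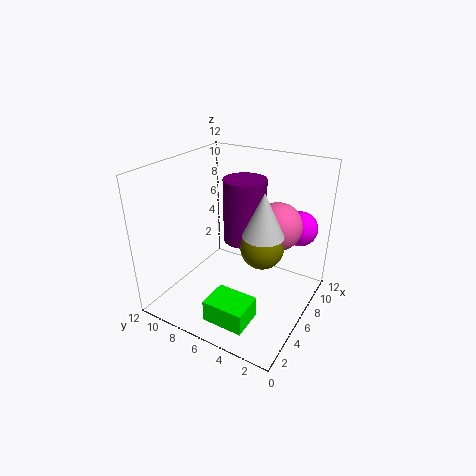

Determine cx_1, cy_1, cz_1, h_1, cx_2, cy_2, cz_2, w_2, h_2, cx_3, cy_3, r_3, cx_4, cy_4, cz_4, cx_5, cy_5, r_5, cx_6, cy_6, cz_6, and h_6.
cx_1 = 9.75
cy_1 = 7.5
cz_1 = 3.75
h_1 = 6
cx_2 = 0.75
cy_2 = 2.75
cz_2 = 1.25
w_2 = 2.5
h_2 = 1.75
cx_3 = 6
cy_3 = 3.75
r_3 = 1.75
cx_4 = 9.75
cy_4 = 2
cz_4 = 6.25
cx_5 = 7.75
cy_5 = 3.25
r_5 = 2
cx_6 = 4
cy_6 = 2.75
cz_6 = 8
h_6 = 3.25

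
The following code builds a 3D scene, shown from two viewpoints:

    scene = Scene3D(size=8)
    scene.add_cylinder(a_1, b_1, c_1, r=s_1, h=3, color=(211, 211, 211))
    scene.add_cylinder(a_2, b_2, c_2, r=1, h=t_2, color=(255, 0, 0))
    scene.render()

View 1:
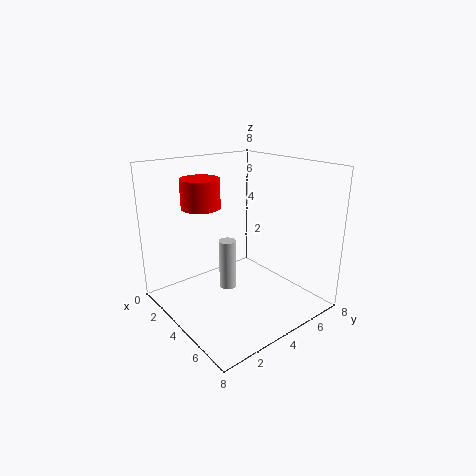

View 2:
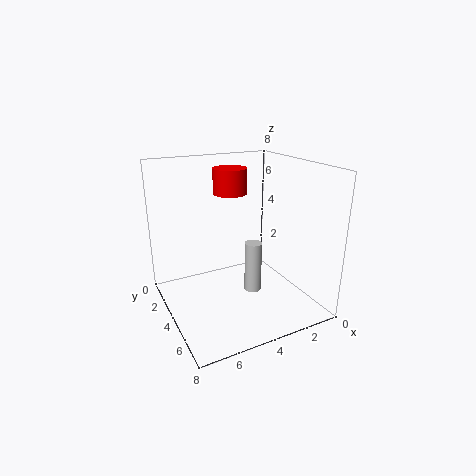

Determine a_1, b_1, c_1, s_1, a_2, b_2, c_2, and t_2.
a_1 = 3, b_1 = 4, c_1 = 0.5, s_1 = 0.5, a_2 = 3.5, b_2 = 2, c_2 = 6, t_2 = 1.5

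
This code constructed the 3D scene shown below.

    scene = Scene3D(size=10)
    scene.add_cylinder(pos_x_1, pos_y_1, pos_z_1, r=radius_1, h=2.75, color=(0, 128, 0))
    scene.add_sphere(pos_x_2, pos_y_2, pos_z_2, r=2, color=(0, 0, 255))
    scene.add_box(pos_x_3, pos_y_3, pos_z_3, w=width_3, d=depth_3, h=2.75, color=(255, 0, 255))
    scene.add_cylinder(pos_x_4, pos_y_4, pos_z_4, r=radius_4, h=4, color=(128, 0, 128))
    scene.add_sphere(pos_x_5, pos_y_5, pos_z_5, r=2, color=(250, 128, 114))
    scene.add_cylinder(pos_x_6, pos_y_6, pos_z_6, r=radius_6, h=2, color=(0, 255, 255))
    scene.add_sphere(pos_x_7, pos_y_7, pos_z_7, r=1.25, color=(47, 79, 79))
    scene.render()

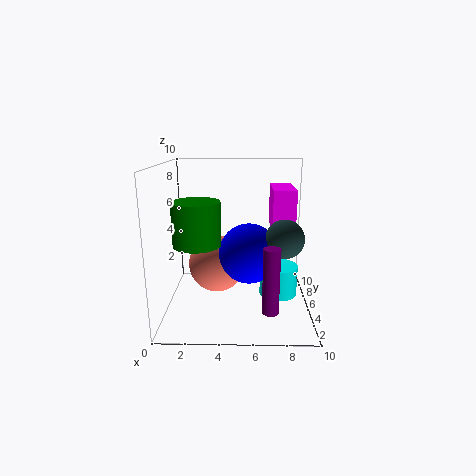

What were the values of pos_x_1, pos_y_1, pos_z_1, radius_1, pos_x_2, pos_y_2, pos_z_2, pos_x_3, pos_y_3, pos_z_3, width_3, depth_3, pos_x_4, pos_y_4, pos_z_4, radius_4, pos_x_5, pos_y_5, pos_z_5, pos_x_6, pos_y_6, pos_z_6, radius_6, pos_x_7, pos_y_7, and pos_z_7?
pos_x_1 = 2.5
pos_y_1 = 2.75
pos_z_1 = 5.25
radius_1 = 1.5
pos_x_2 = 5.75
pos_y_2 = 4
pos_z_2 = 4.25
pos_x_3 = 7.25
pos_y_3 = 3.75
pos_z_3 = 5.75
width_3 = 1.5
depth_3 = 3.25
pos_x_4 = 7
pos_y_4 = 0.75
pos_z_4 = 1.75
radius_4 = 0.5
pos_x_5 = 3.5
pos_y_5 = 5.25
pos_z_5 = 3
pos_x_6 = 7.75
pos_y_6 = 3.75
pos_z_6 = 1.5
radius_6 = 1.25
pos_x_7 = 8
pos_y_7 = 3.25
pos_z_7 = 5.5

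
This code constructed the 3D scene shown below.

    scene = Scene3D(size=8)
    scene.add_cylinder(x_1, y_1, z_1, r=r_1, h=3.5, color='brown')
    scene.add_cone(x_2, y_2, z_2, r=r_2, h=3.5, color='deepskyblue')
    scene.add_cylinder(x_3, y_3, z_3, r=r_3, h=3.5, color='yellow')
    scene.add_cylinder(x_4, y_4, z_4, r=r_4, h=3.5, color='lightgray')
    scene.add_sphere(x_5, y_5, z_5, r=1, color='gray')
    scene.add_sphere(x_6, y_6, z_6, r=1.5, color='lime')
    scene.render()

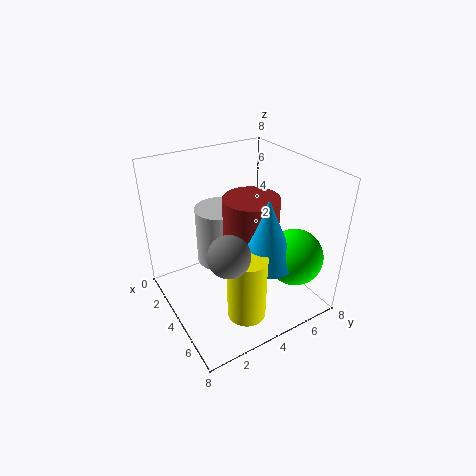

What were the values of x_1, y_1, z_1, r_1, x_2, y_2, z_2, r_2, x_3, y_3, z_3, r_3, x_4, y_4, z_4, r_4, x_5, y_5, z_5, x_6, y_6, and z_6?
x_1 = 4.5, y_1 = 4.5, z_1 = 3, r_1 = 1.5, x_2 = 6, y_2 = 4.5, z_2 = 3.5, r_2 = 1.5, x_3 = 6.5, y_3 = 3, z_3 = 1, r_3 = 1, x_4 = 2, y_4 = 4, z_4 = 1.5, r_4 = 1.5, x_5 = 6.5, y_5 = 2, z_5 = 5, x_6 = 6.5, y_6 = 6, z_6 = 3.5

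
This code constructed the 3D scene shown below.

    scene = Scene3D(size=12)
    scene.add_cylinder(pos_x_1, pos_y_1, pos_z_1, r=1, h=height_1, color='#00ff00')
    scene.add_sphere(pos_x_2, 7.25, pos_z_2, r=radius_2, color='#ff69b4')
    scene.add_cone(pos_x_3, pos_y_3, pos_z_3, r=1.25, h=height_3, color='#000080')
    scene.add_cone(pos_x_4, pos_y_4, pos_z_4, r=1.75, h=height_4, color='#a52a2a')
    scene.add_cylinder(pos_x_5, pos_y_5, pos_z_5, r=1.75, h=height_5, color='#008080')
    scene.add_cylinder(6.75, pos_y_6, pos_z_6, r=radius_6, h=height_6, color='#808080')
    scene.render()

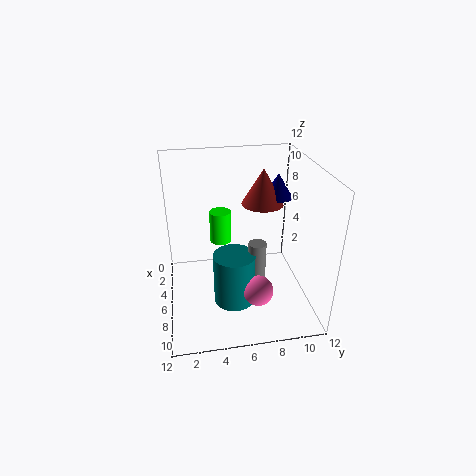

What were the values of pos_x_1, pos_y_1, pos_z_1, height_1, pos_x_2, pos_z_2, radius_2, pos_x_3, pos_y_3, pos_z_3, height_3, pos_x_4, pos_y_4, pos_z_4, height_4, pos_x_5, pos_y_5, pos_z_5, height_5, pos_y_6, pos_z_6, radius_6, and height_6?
pos_x_1 = 2.25
pos_y_1 = 5
pos_z_1 = 3.75
height_1 = 3
pos_x_2 = 8.5
pos_z_2 = 2.25
radius_2 = 1.25
pos_x_3 = 5
pos_y_3 = 9.5
pos_z_3 = 9
height_3 = 2
pos_x_4 = 5
pos_y_4 = 8.25
pos_z_4 = 8.5
height_4 = 3
pos_x_5 = 7
pos_y_5 = 5.5
pos_z_5 = 0.5
height_5 = 4.5
pos_y_6 = 7.5
pos_z_6 = 1.5
radius_6 = 0.75
height_6 = 4.25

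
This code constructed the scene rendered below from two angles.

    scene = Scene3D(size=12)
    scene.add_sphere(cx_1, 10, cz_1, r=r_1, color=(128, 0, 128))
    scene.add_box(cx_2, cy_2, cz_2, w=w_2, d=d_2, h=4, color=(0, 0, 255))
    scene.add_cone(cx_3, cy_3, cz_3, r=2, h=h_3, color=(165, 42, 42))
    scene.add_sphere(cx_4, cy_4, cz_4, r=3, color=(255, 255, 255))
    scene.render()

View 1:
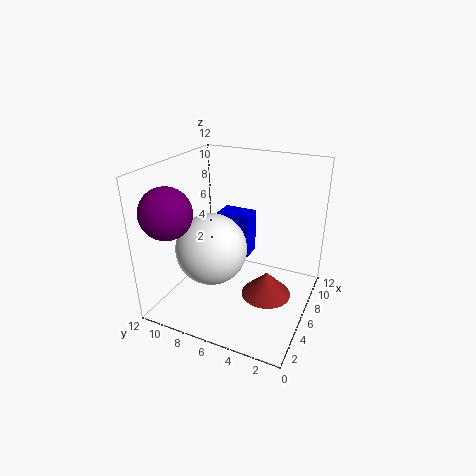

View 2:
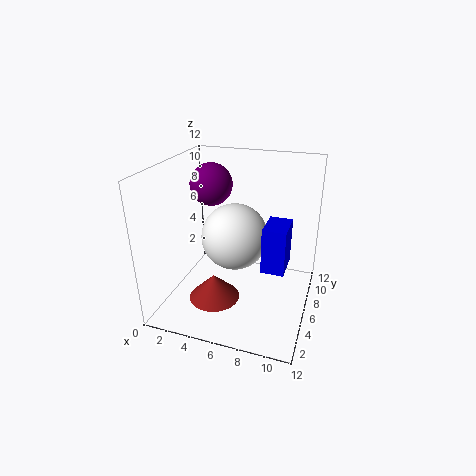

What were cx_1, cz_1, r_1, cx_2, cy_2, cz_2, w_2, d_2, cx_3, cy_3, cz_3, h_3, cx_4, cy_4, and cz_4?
cx_1 = 2
cz_1 = 9
r_1 = 2
cx_2 = 8
cy_2 = 6
cz_2 = 3
w_2 = 2
d_2 = 3
cx_3 = 5
cy_3 = 3
cz_3 = 2
h_3 = 2
cx_4 = 5
cy_4 = 8
cz_4 = 5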